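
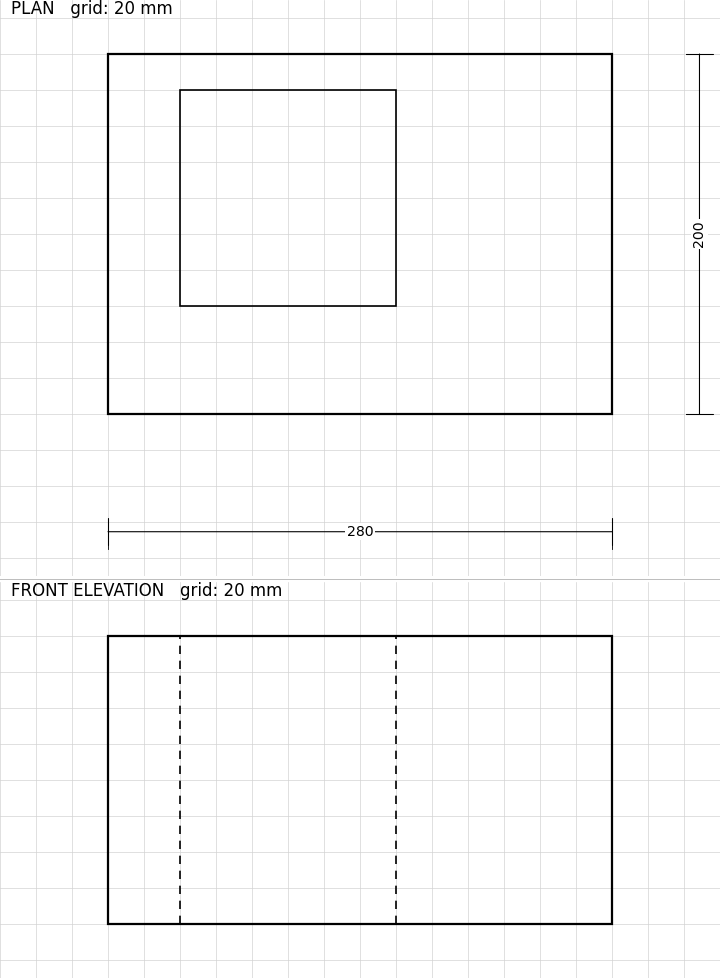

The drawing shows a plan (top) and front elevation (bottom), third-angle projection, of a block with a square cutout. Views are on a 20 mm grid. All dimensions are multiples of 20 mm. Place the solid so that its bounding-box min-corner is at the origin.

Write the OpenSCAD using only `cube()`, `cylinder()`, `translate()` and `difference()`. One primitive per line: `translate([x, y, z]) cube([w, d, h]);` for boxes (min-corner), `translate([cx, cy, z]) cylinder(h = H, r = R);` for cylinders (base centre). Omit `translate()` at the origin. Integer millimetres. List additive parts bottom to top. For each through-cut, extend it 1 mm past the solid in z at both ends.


difference() {
  cube([280, 200, 160]);
  translate([40, 60, -1]) cube([120, 120, 162]);
}


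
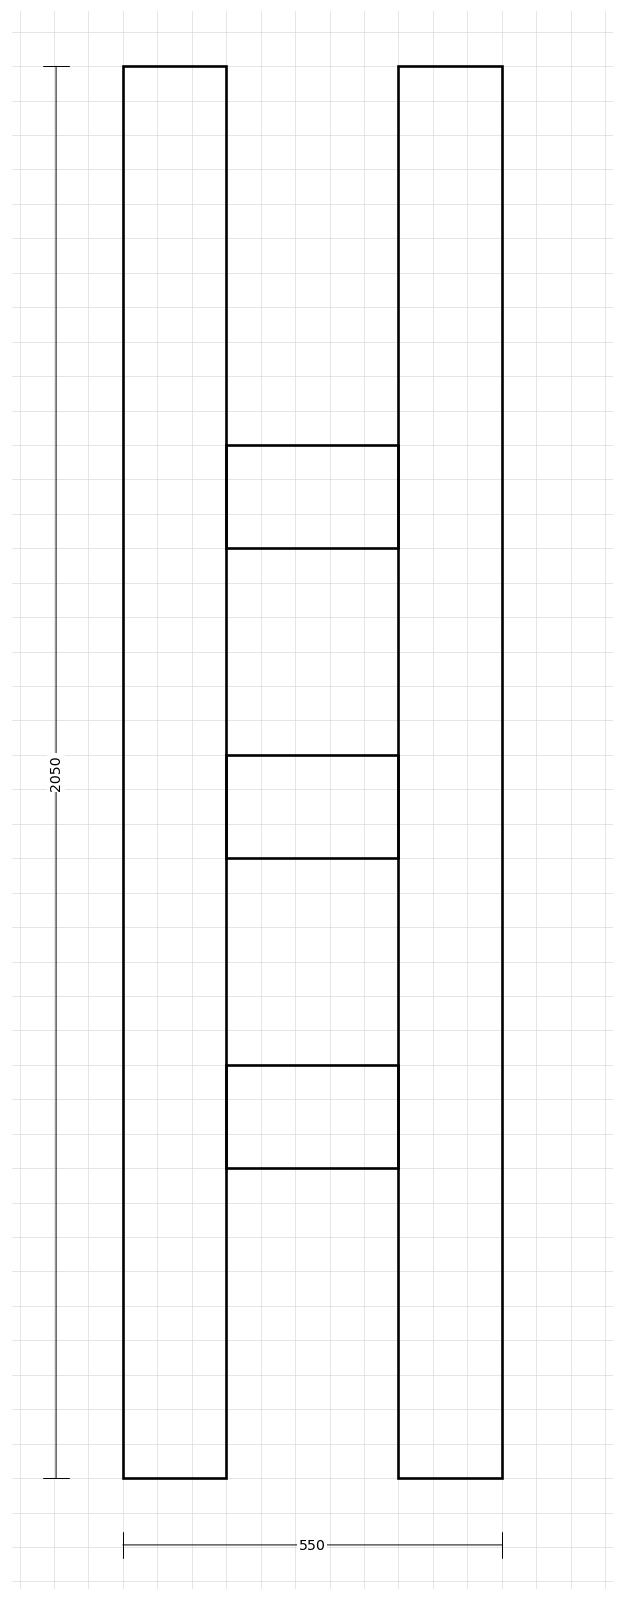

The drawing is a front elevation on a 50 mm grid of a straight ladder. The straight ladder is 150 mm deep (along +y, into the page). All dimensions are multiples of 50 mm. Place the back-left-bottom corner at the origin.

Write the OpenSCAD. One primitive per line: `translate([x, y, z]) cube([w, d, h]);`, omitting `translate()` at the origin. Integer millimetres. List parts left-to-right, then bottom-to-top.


cube([150, 150, 2050]);
translate([150, 0, 450]) cube([250, 150, 150]);
translate([150, 0, 900]) cube([250, 150, 150]);
translate([150, 0, 1350]) cube([250, 150, 150]);
translate([400, 0, 0]) cube([150, 150, 2050]);


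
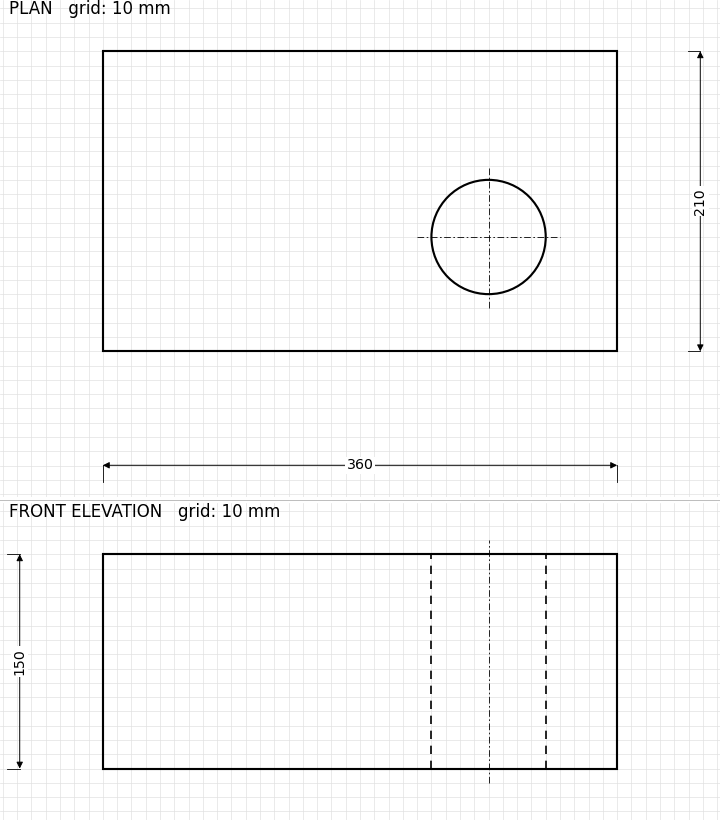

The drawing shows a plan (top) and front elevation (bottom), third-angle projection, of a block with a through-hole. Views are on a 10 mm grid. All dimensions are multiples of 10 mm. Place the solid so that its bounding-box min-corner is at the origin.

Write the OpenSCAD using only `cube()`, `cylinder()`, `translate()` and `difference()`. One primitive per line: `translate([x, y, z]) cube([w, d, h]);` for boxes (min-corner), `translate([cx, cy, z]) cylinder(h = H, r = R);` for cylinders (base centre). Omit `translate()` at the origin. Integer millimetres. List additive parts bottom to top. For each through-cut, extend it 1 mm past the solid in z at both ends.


difference() {
  cube([360, 210, 150]);
  translate([270, 80, -1]) cylinder(h = 152, r = 40);
}


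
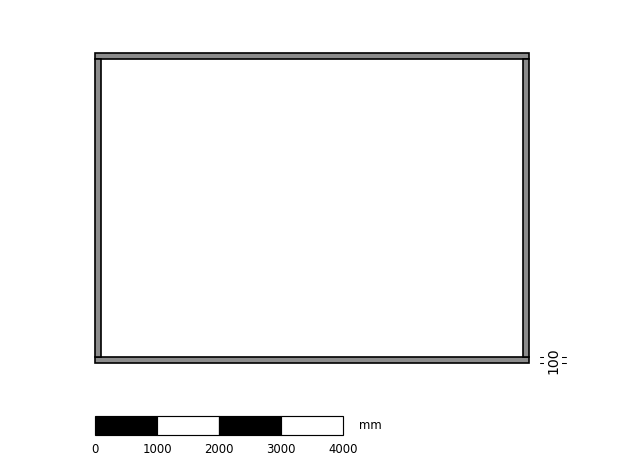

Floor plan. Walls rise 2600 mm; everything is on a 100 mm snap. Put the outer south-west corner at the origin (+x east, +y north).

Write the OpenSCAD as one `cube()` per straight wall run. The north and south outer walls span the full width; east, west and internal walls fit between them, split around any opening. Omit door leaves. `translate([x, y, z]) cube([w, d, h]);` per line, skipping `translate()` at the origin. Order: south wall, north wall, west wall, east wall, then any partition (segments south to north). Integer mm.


cube([7000, 100, 2600]);
translate([0, 4900, 0]) cube([7000, 100, 2600]);
translate([0, 100, 0]) cube([100, 4800, 2600]);
translate([6900, 100, 0]) cube([100, 4800, 2600]);


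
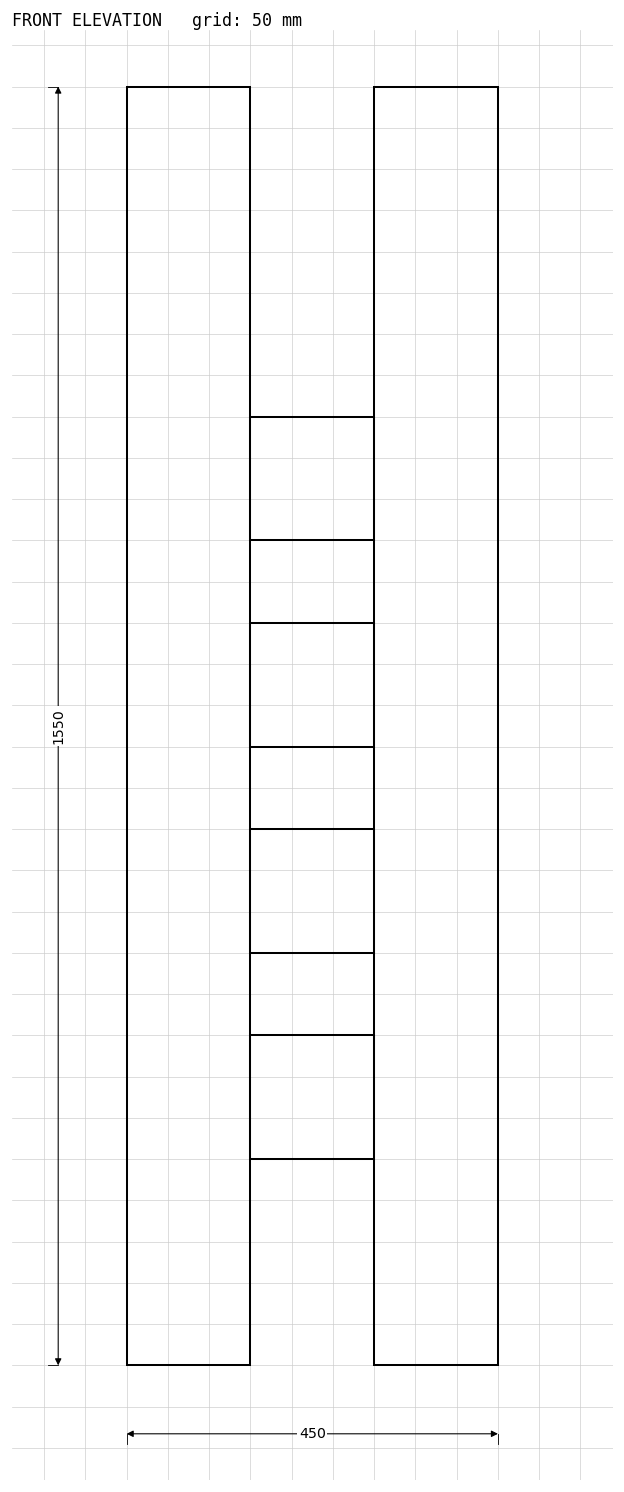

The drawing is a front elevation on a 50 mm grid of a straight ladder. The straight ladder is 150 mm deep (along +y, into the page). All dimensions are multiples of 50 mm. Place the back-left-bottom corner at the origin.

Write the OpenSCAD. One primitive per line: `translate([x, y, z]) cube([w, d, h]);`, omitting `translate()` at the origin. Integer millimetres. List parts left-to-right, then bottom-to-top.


cube([150, 150, 1550]);
translate([150, 0, 250]) cube([150, 150, 150]);
translate([150, 0, 500]) cube([150, 150, 150]);
translate([150, 0, 750]) cube([150, 150, 150]);
translate([150, 0, 1000]) cube([150, 150, 150]);
translate([300, 0, 0]) cube([150, 150, 1550]);


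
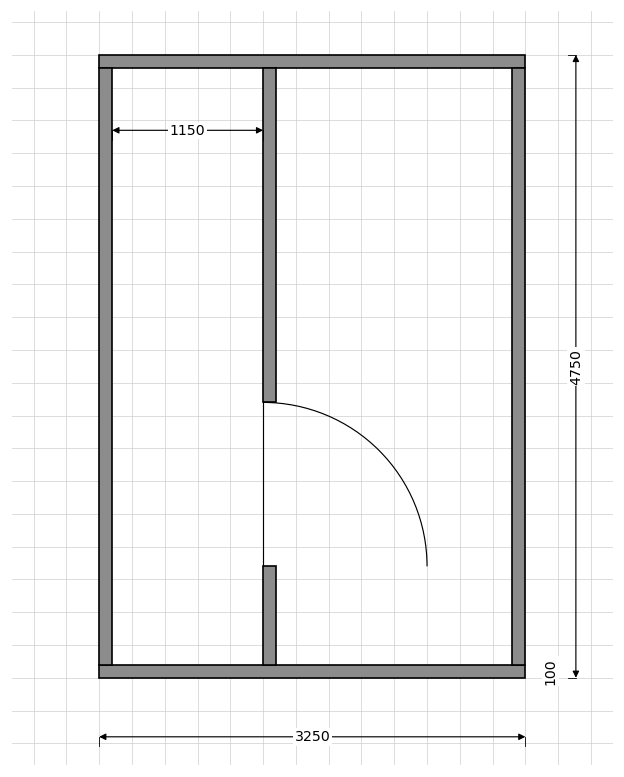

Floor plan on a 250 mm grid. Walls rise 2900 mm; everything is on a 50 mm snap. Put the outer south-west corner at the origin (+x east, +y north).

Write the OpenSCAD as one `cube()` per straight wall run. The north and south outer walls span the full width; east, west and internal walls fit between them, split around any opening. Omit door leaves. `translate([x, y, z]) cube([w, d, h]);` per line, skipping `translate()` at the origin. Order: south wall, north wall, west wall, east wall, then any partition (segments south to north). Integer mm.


cube([3250, 100, 2900]);
translate([0, 4650, 0]) cube([3250, 100, 2900]);
translate([0, 100, 0]) cube([100, 4550, 2900]);
translate([3150, 100, 0]) cube([100, 4550, 2900]);
translate([1250, 100, 0]) cube([100, 750, 2900]);
translate([1250, 2100, 0]) cube([100, 2550, 2900]);


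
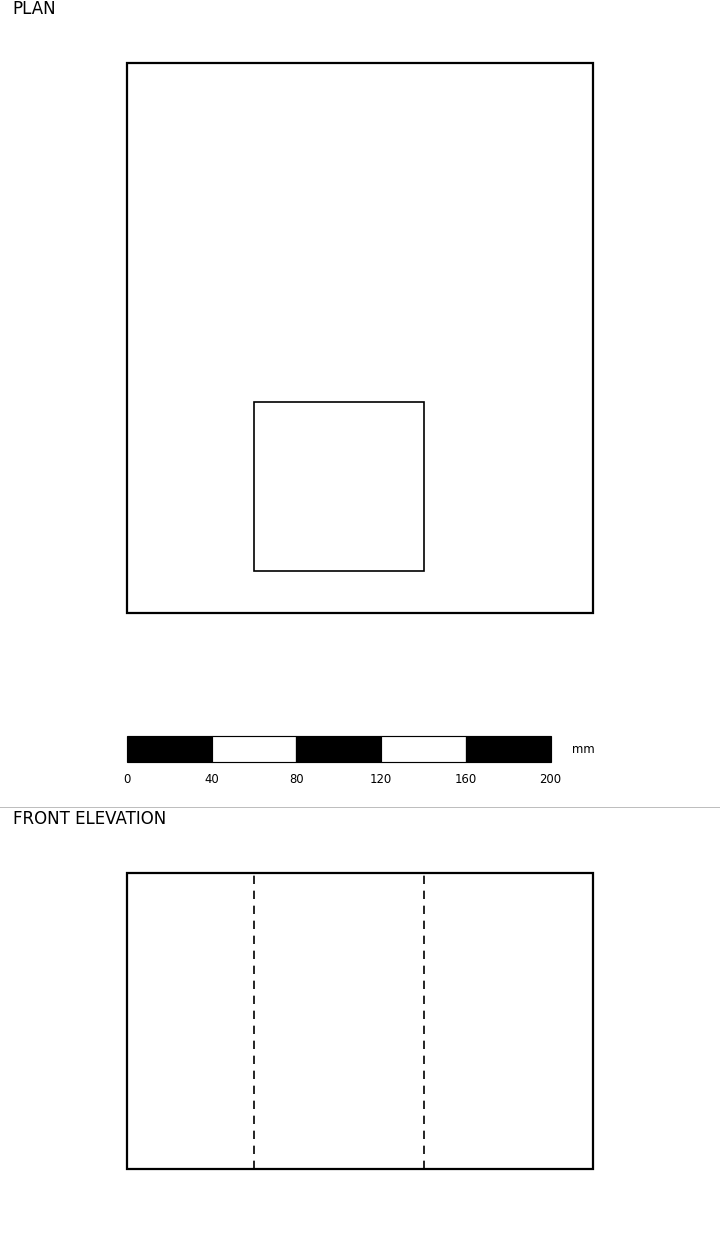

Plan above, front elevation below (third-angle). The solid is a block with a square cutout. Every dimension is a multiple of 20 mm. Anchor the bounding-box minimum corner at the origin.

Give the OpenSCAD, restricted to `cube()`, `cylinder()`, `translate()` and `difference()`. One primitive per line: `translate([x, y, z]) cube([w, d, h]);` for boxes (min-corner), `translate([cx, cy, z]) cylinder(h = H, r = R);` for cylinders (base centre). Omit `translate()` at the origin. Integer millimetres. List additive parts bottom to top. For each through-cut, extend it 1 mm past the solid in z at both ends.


difference() {
  cube([220, 260, 140]);
  translate([60, 20, -1]) cube([80, 80, 142]);
}


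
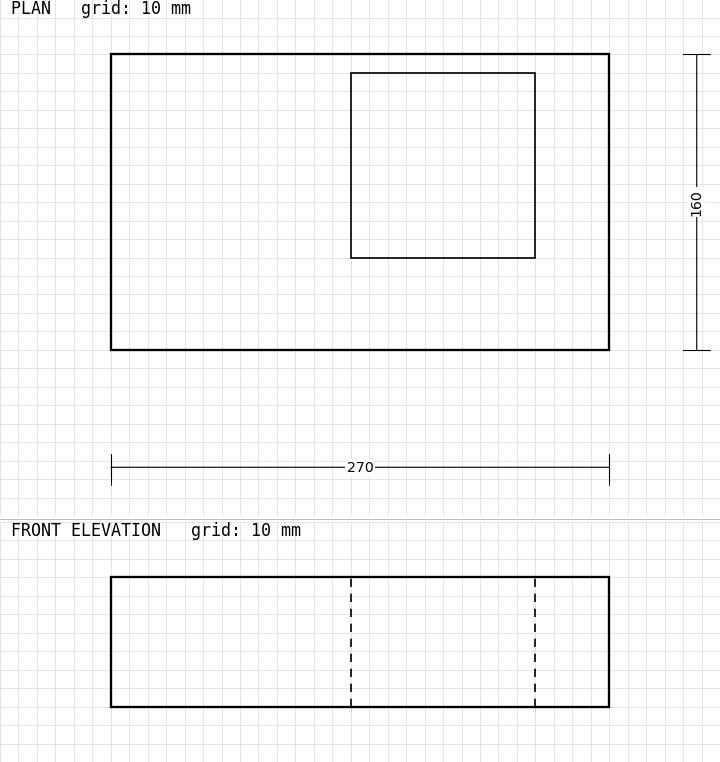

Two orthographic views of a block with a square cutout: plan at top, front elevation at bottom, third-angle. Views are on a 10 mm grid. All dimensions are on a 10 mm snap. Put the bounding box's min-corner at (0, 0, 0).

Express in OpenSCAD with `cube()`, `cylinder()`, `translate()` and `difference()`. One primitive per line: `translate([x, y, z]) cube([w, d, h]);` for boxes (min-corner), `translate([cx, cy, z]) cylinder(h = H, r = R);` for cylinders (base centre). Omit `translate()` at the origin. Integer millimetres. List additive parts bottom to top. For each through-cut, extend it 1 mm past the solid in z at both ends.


difference() {
  cube([270, 160, 70]);
  translate([130, 50, -1]) cube([100, 100, 72]);
}


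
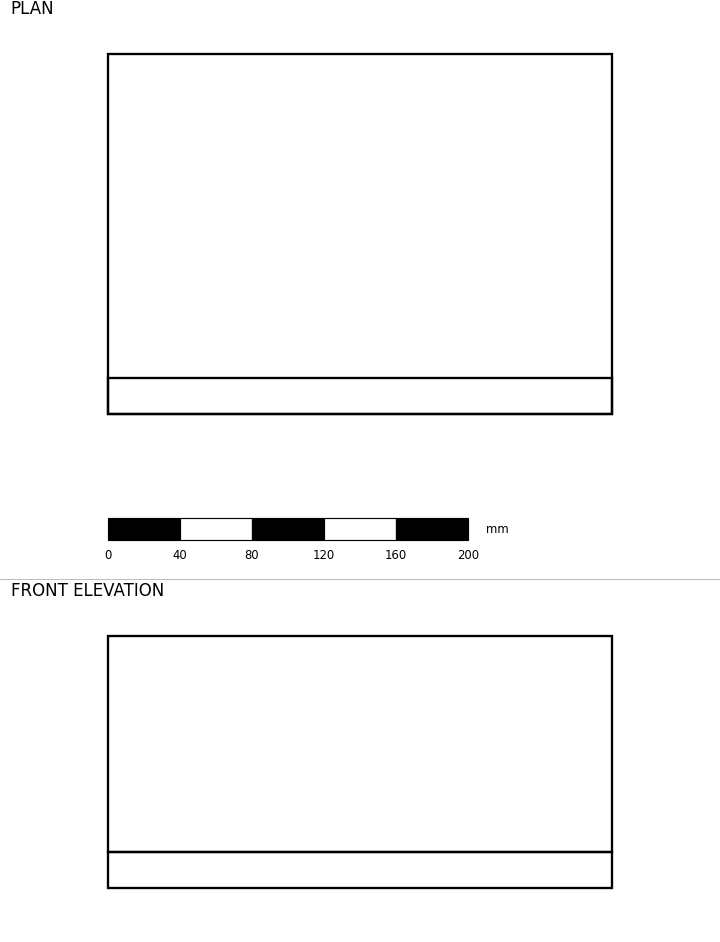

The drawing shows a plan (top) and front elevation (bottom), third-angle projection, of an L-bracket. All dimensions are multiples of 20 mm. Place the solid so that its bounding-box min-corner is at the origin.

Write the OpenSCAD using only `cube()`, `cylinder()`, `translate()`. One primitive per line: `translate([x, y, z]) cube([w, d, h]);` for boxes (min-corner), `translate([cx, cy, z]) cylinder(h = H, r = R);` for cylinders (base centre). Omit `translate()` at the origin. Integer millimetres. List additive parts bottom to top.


cube([280, 200, 20]);
translate([0, 0, 20]) cube([280, 20, 120]);


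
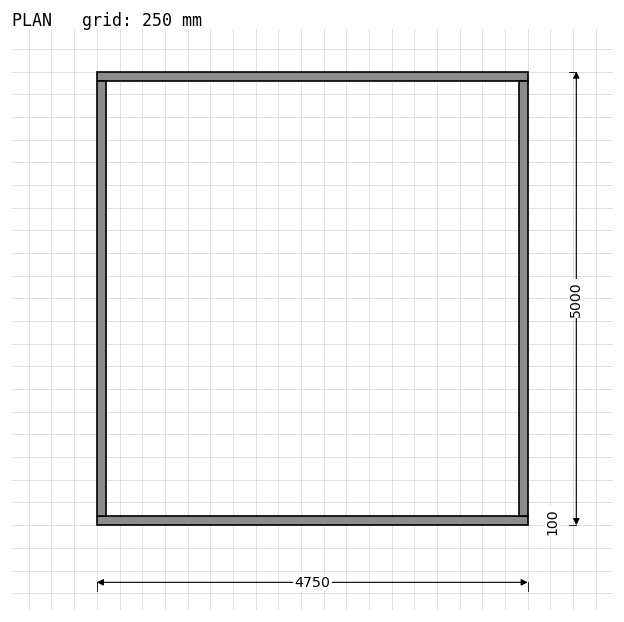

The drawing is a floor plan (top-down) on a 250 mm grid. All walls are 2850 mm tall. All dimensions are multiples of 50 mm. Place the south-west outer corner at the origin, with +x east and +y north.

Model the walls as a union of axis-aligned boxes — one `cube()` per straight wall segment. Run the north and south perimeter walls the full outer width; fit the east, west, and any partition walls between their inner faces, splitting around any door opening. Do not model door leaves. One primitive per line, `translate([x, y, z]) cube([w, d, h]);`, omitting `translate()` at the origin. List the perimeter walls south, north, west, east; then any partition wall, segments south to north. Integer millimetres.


cube([4750, 100, 2850]);
translate([0, 4900, 0]) cube([4750, 100, 2850]);
translate([0, 100, 0]) cube([100, 4800, 2850]);
translate([4650, 100, 0]) cube([100, 4800, 2850]);


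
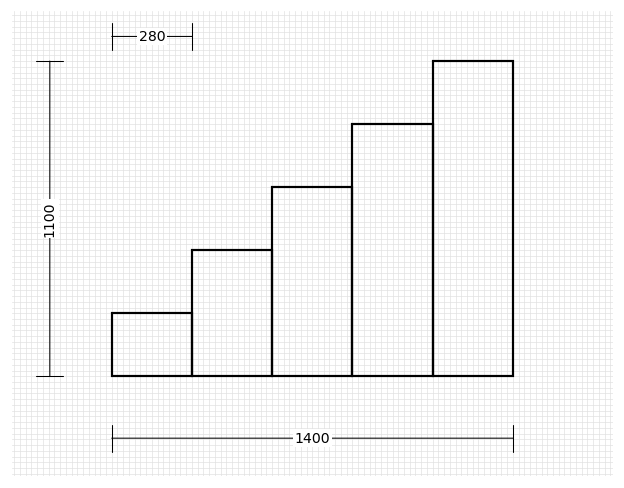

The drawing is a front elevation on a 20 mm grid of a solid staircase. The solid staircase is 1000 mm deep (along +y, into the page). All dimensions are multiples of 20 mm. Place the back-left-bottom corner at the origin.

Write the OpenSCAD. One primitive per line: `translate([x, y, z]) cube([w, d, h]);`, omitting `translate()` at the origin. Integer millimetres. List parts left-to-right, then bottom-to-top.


cube([280, 1000, 220]);
translate([280, 0, 0]) cube([280, 1000, 440]);
translate([560, 0, 0]) cube([280, 1000, 660]);
translate([840, 0, 0]) cube([280, 1000, 880]);
translate([1120, 0, 0]) cube([280, 1000, 1100]);


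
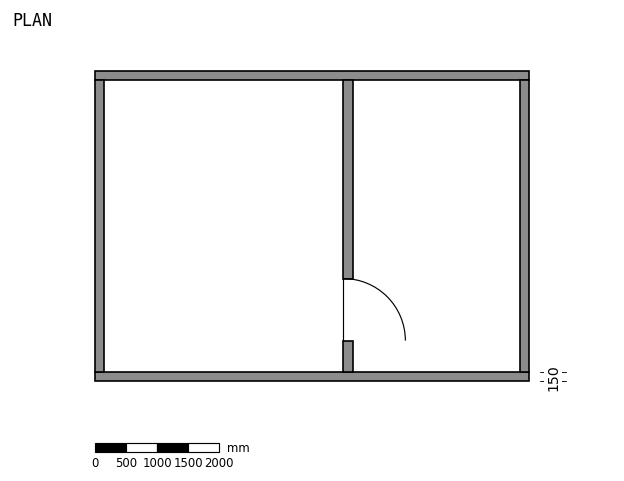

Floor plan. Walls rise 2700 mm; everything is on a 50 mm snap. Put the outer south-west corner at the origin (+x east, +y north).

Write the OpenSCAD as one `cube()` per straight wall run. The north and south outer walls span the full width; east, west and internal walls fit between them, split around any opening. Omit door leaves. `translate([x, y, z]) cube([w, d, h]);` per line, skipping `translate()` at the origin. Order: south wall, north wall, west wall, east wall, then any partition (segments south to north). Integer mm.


cube([7000, 150, 2700]);
translate([0, 4850, 0]) cube([7000, 150, 2700]);
translate([0, 150, 0]) cube([150, 4700, 2700]);
translate([6850, 150, 0]) cube([150, 4700, 2700]);
translate([4000, 150, 0]) cube([150, 500, 2700]);
translate([4000, 1650, 0]) cube([150, 3200, 2700]);


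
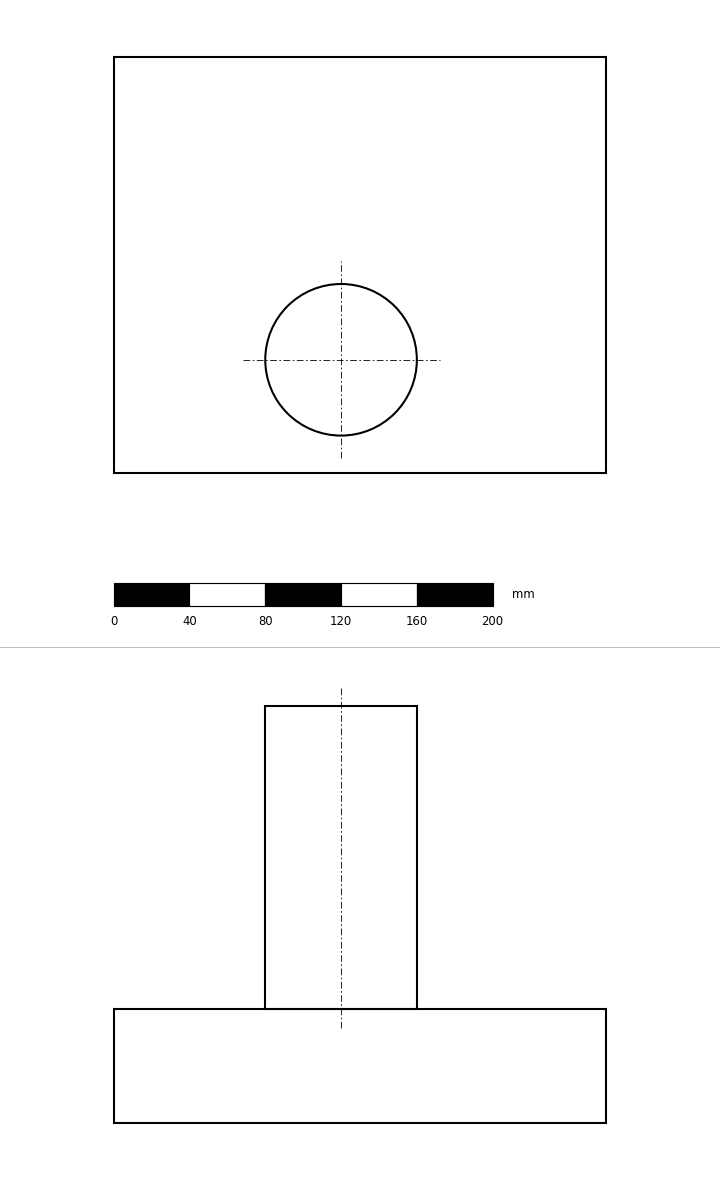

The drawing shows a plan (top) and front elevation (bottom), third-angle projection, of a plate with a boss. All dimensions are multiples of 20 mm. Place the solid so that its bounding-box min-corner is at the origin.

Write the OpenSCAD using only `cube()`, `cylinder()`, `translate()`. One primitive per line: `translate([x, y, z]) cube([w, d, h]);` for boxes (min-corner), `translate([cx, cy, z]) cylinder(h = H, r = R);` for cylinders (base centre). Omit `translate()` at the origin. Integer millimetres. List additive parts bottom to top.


cube([260, 220, 60]);
translate([120, 60, 60]) cylinder(h = 160, r = 40);


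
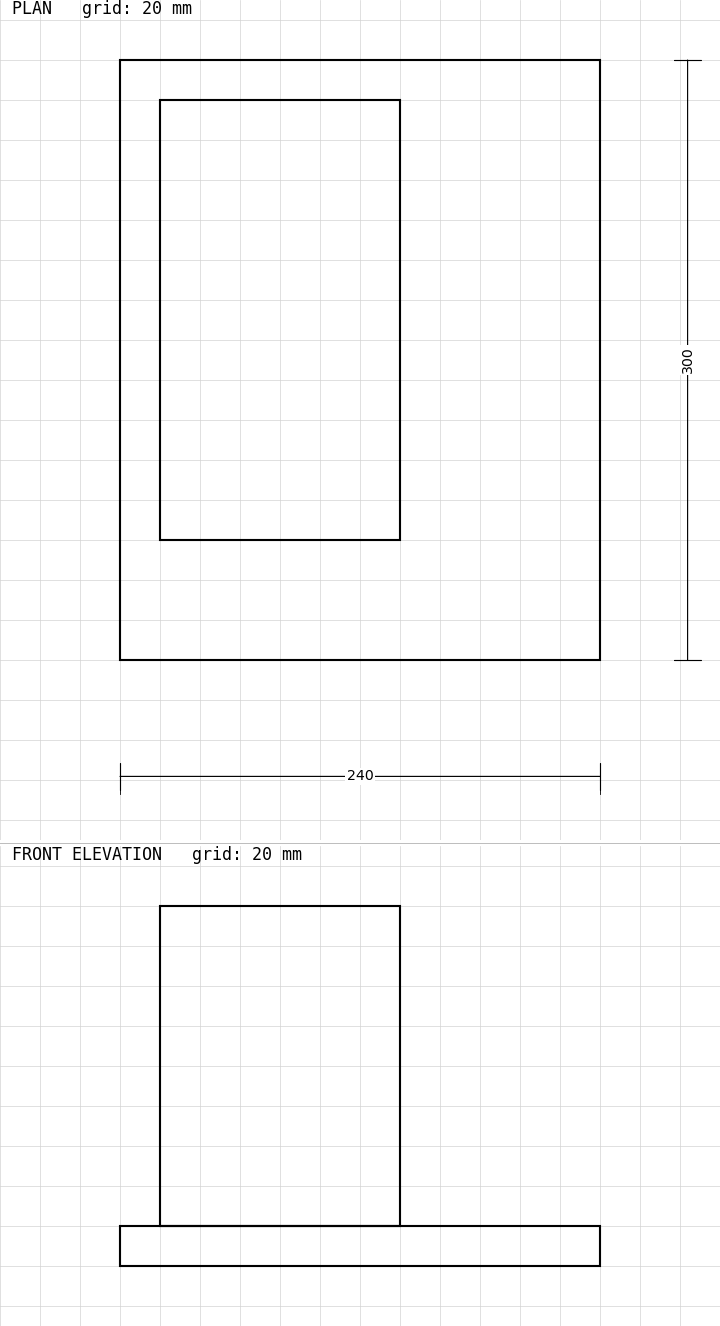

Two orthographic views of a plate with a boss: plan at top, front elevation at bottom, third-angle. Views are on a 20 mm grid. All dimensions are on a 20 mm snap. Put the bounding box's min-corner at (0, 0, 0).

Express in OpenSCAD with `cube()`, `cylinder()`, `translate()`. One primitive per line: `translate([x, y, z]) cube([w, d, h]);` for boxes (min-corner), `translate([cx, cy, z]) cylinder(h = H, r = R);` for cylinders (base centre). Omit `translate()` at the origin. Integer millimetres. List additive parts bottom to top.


cube([240, 300, 20]);
translate([20, 60, 20]) cube([120, 220, 160]);


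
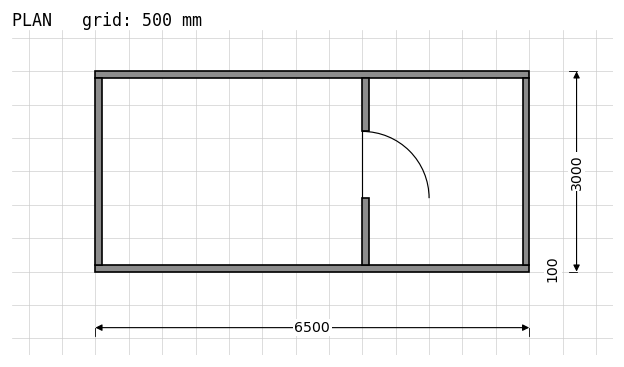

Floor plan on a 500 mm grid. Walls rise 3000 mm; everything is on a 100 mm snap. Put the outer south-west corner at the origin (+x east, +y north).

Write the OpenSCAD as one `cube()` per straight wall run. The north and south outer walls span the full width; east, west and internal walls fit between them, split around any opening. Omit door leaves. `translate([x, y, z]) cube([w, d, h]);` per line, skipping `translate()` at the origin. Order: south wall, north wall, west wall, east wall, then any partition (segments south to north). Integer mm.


cube([6500, 100, 3000]);
translate([0, 2900, 0]) cube([6500, 100, 3000]);
translate([0, 100, 0]) cube([100, 2800, 3000]);
translate([6400, 100, 0]) cube([100, 2800, 3000]);
translate([4000, 100, 0]) cube([100, 1000, 3000]);
translate([4000, 2100, 0]) cube([100, 800, 3000]);


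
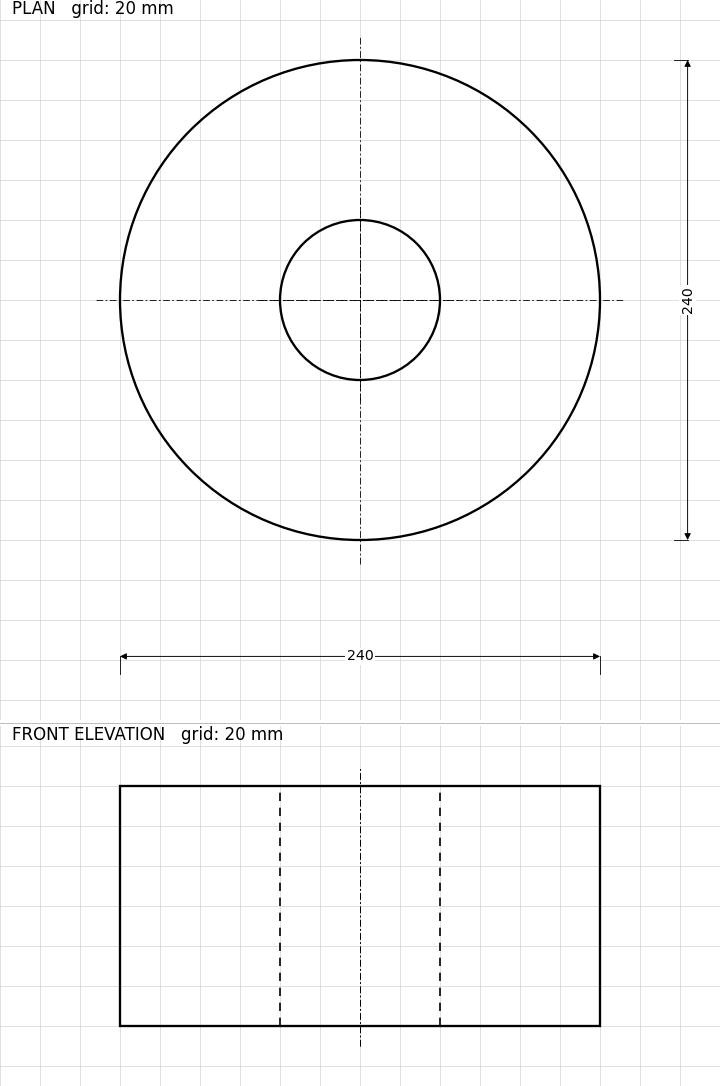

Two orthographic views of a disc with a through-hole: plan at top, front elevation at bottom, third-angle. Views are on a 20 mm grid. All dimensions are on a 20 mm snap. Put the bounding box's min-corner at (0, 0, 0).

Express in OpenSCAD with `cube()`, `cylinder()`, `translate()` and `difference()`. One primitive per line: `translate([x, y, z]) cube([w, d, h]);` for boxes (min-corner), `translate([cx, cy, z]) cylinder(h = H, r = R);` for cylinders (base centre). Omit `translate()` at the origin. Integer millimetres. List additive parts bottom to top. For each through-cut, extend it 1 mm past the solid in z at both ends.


difference() {
  translate([120, 120, 0]) cylinder(h = 120, r = 120);
  translate([120, 120, -1]) cylinder(h = 122, r = 40);
}


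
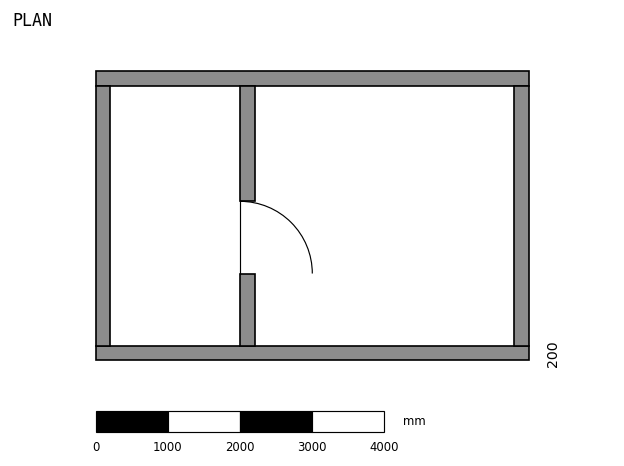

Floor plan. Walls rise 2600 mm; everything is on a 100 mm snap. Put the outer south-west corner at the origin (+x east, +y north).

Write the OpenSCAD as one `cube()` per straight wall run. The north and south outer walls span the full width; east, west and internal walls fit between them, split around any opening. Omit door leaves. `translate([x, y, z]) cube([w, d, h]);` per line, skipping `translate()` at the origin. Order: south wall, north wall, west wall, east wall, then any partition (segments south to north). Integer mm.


cube([6000, 200, 2600]);
translate([0, 3800, 0]) cube([6000, 200, 2600]);
translate([0, 200, 0]) cube([200, 3600, 2600]);
translate([5800, 200, 0]) cube([200, 3600, 2600]);
translate([2000, 200, 0]) cube([200, 1000, 2600]);
translate([2000, 2200, 0]) cube([200, 1600, 2600]);


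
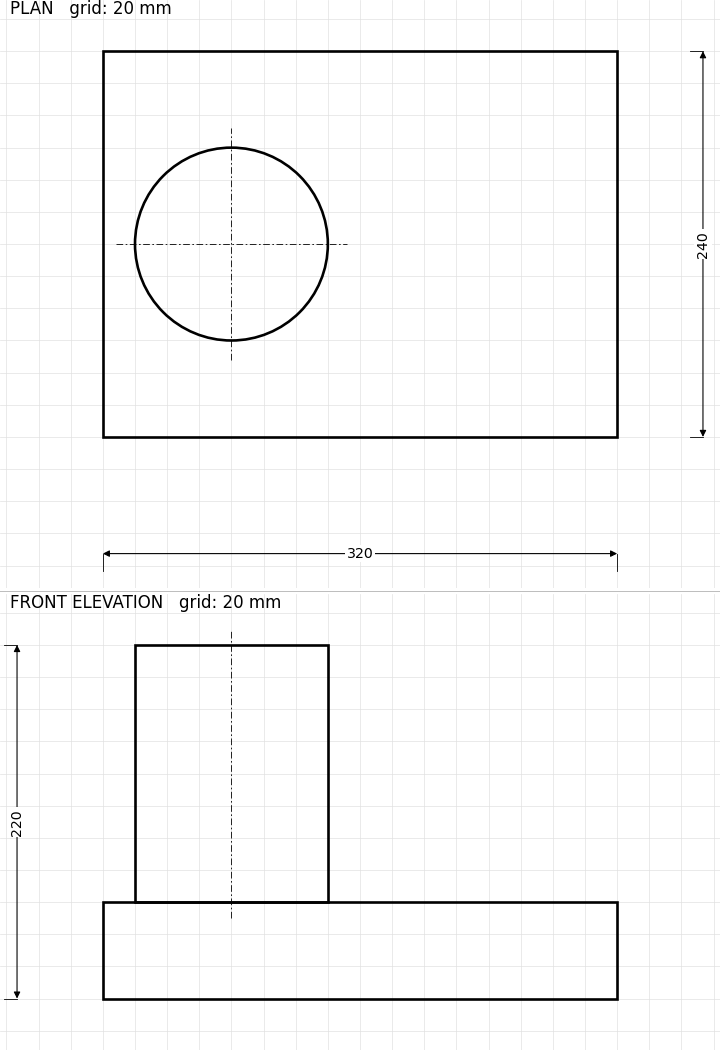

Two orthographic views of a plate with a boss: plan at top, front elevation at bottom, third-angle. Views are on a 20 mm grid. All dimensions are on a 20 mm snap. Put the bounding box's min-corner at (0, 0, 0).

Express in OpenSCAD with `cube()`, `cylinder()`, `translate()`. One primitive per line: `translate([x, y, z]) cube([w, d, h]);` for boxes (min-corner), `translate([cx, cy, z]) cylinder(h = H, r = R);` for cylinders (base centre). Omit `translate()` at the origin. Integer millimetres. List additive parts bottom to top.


cube([320, 240, 60]);
translate([80, 120, 60]) cylinder(h = 160, r = 60);


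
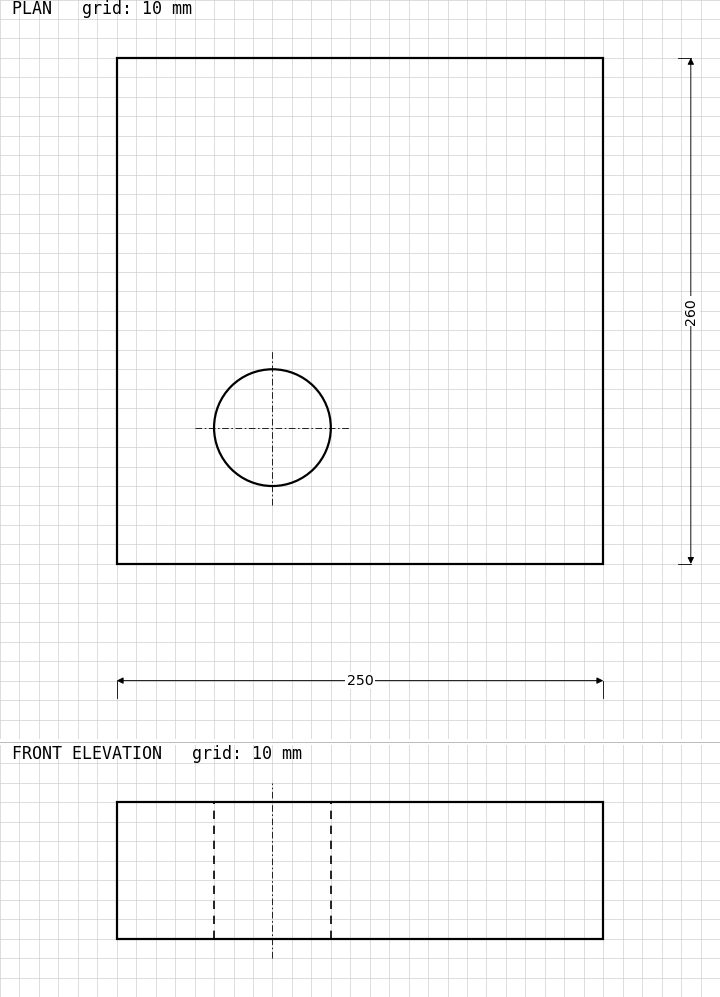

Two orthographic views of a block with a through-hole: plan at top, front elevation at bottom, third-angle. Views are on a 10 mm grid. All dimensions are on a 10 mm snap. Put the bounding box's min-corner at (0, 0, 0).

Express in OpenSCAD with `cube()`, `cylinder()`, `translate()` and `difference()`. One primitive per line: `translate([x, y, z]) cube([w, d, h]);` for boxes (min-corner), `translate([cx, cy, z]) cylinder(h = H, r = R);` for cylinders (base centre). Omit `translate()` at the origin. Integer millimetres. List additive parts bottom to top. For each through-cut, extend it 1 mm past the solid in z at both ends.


difference() {
  cube([250, 260, 70]);
  translate([80, 70, -1]) cylinder(h = 72, r = 30);
}


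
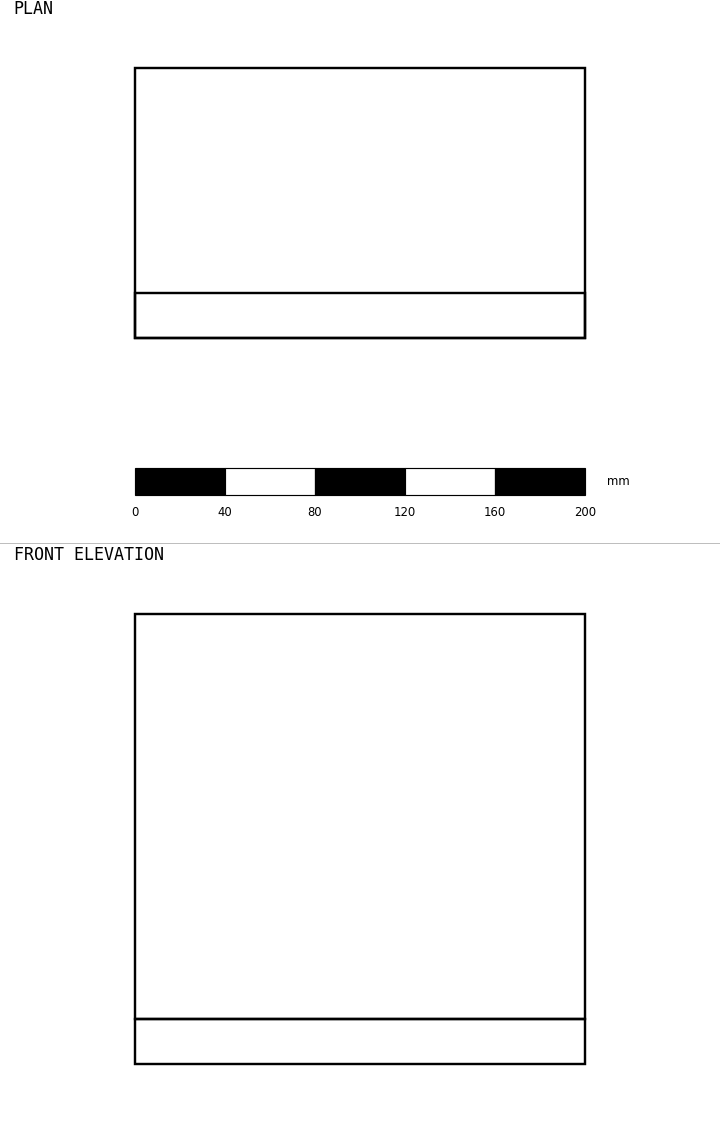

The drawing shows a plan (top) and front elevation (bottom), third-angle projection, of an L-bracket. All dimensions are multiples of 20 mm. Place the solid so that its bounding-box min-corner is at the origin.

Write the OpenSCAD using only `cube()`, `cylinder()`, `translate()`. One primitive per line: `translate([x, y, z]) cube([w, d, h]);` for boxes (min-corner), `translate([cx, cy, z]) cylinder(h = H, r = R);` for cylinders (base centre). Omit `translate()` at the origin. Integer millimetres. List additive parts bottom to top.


cube([200, 120, 20]);
translate([0, 0, 20]) cube([200, 20, 180]);


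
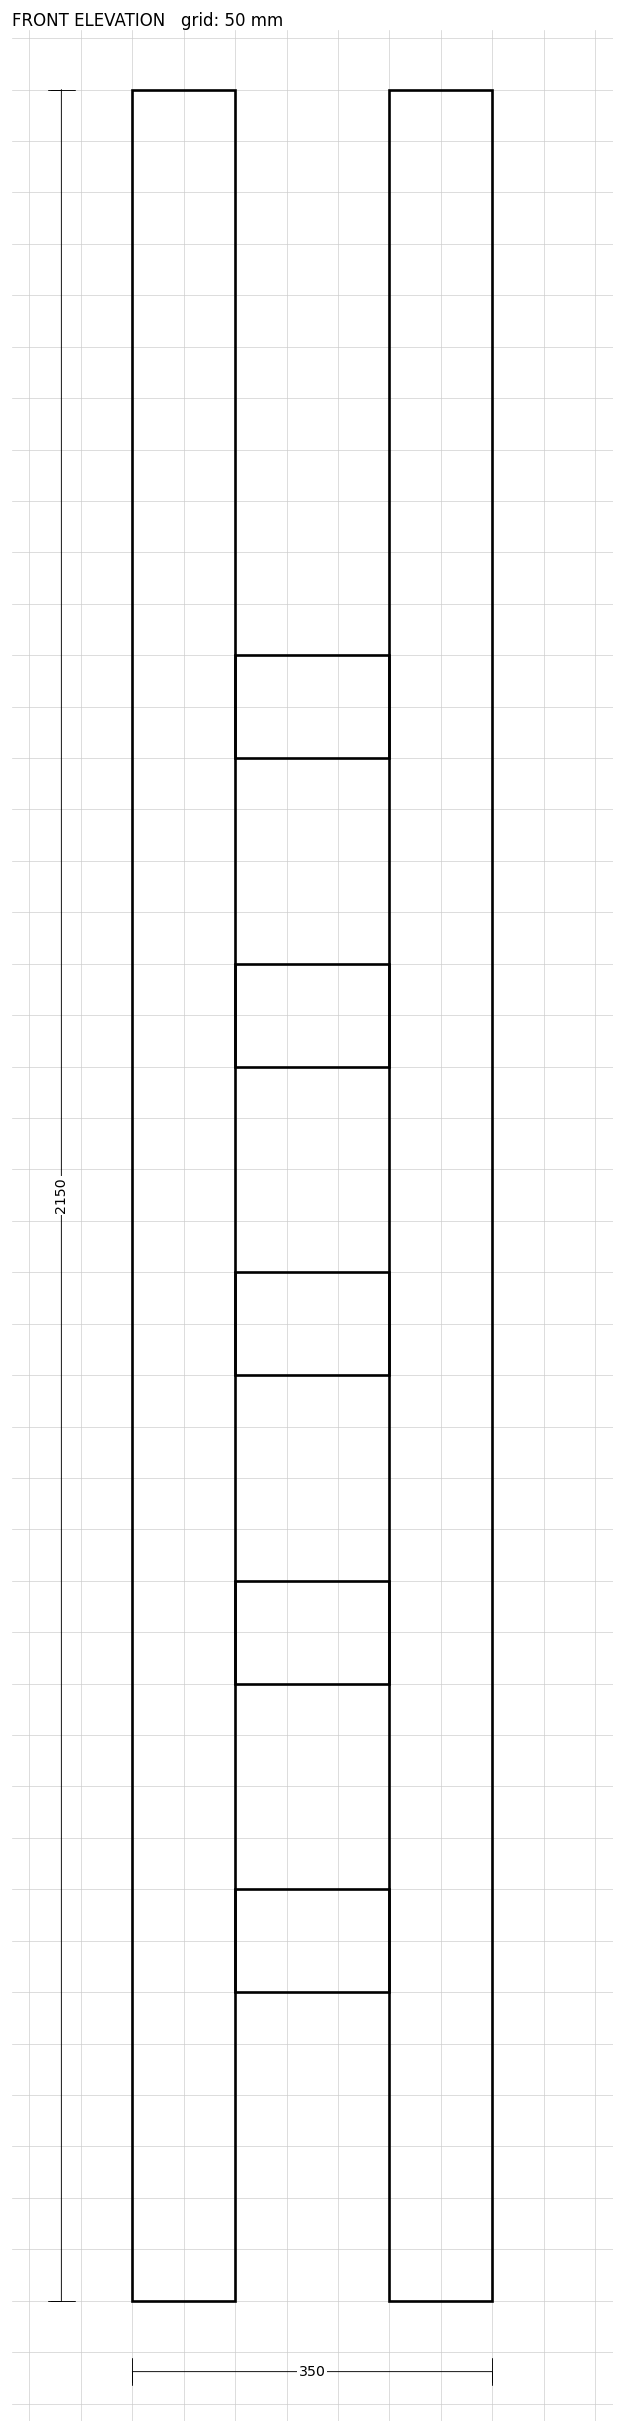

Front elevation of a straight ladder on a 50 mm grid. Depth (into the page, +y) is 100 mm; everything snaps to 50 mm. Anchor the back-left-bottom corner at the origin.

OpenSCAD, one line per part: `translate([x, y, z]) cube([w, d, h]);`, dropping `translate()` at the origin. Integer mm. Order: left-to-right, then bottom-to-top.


cube([100, 100, 2150]);
translate([100, 0, 300]) cube([150, 100, 100]);
translate([100, 0, 600]) cube([150, 100, 100]);
translate([100, 0, 900]) cube([150, 100, 100]);
translate([100, 0, 1200]) cube([150, 100, 100]);
translate([100, 0, 1500]) cube([150, 100, 100]);
translate([250, 0, 0]) cube([100, 100, 2150]);


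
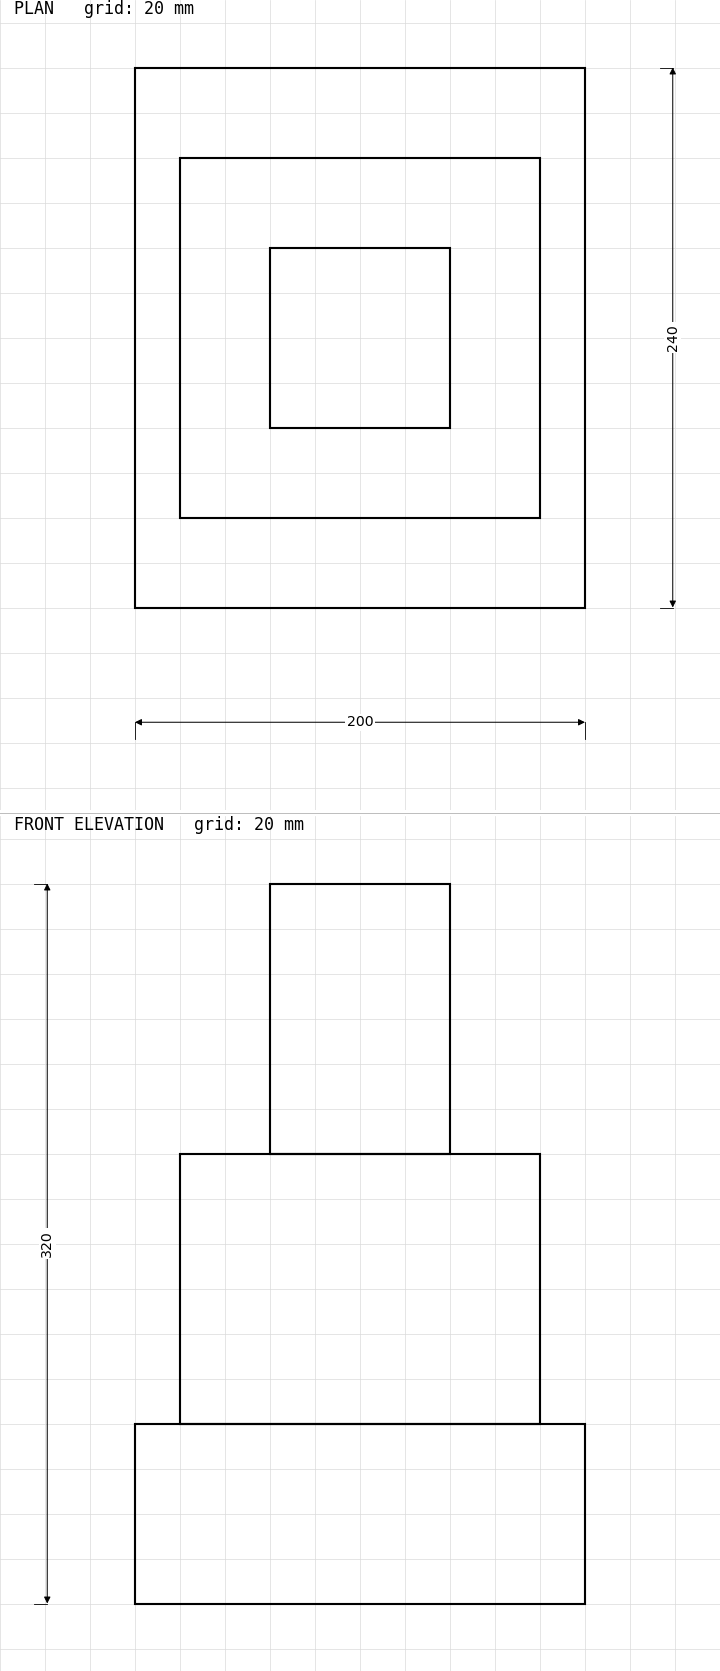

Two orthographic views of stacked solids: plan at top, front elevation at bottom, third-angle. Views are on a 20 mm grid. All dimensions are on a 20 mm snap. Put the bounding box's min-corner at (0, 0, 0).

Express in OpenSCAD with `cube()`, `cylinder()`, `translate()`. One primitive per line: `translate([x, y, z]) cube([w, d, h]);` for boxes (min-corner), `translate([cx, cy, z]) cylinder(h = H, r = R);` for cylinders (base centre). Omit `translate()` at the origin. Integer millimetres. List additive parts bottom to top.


cube([200, 240, 80]);
translate([20, 40, 80]) cube([160, 160, 120]);
translate([60, 80, 200]) cube([80, 80, 120]);


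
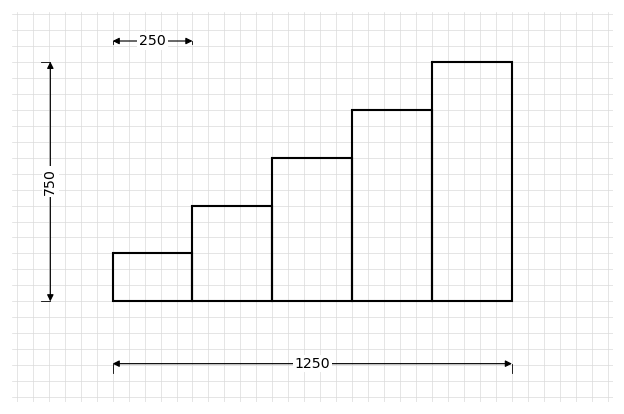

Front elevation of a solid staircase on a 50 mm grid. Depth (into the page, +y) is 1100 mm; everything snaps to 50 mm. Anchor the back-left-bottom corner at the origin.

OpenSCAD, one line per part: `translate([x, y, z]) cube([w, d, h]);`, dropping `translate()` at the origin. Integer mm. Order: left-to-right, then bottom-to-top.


cube([250, 1100, 150]);
translate([250, 0, 0]) cube([250, 1100, 300]);
translate([500, 0, 0]) cube([250, 1100, 450]);
translate([750, 0, 0]) cube([250, 1100, 600]);
translate([1000, 0, 0]) cube([250, 1100, 750]);


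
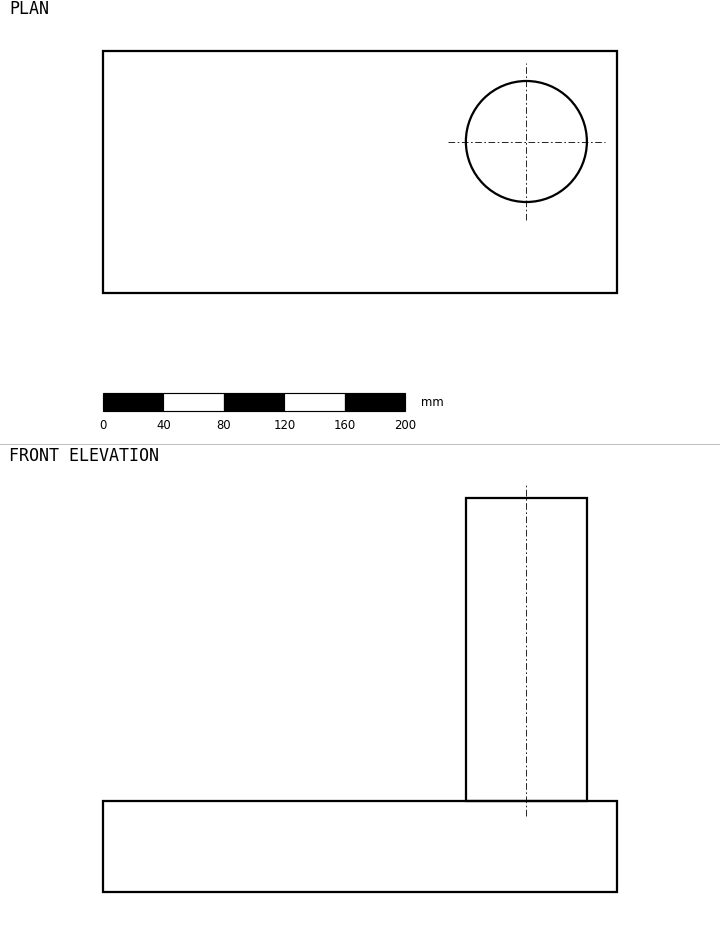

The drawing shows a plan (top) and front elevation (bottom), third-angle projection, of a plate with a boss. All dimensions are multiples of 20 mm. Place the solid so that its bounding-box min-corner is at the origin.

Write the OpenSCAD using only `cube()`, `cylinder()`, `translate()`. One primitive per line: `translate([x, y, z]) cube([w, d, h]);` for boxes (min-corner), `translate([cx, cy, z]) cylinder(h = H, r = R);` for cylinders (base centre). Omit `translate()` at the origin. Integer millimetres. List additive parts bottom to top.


cube([340, 160, 60]);
translate([280, 100, 60]) cylinder(h = 200, r = 40);


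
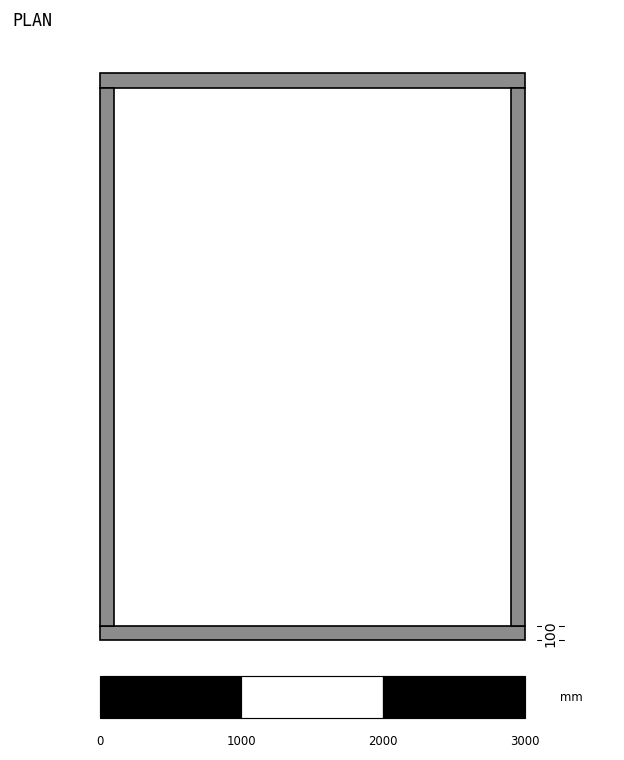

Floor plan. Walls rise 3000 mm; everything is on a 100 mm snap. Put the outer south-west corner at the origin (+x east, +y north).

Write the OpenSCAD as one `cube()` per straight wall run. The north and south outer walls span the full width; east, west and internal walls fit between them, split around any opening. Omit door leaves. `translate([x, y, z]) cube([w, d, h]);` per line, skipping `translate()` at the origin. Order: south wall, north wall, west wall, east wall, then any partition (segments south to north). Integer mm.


cube([3000, 100, 3000]);
translate([0, 3900, 0]) cube([3000, 100, 3000]);
translate([0, 100, 0]) cube([100, 3800, 3000]);
translate([2900, 100, 0]) cube([100, 3800, 3000]);


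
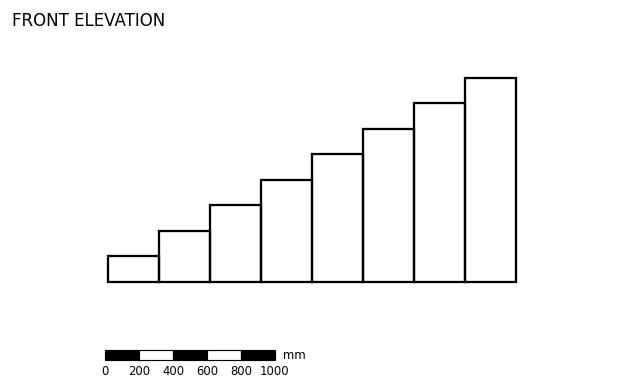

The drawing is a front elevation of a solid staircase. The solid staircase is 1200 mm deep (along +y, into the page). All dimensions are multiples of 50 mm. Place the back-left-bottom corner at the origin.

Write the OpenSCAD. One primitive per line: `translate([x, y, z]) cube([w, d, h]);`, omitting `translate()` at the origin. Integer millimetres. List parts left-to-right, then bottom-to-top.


cube([300, 1200, 150]);
translate([300, 0, 0]) cube([300, 1200, 300]);
translate([600, 0, 0]) cube([300, 1200, 450]);
translate([900, 0, 0]) cube([300, 1200, 600]);
translate([1200, 0, 0]) cube([300, 1200, 750]);
translate([1500, 0, 0]) cube([300, 1200, 900]);
translate([1800, 0, 0]) cube([300, 1200, 1050]);
translate([2100, 0, 0]) cube([300, 1200, 1200]);


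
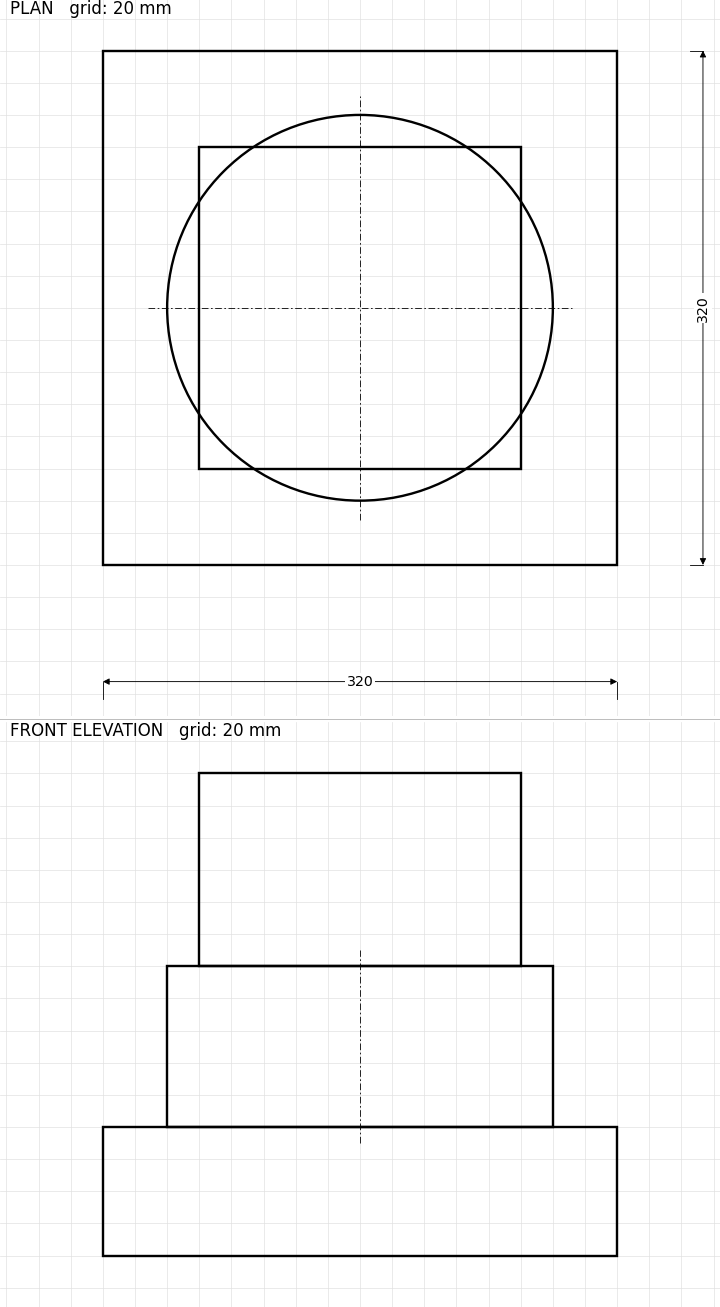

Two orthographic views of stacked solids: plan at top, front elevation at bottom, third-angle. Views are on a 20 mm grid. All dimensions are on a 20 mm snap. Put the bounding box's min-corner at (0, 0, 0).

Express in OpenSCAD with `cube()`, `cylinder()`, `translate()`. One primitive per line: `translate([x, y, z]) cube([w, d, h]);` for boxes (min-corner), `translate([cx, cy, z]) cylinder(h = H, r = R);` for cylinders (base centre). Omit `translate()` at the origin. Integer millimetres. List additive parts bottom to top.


cube([320, 320, 80]);
translate([160, 160, 80]) cylinder(h = 100, r = 120);
translate([60, 60, 180]) cube([200, 200, 120]);


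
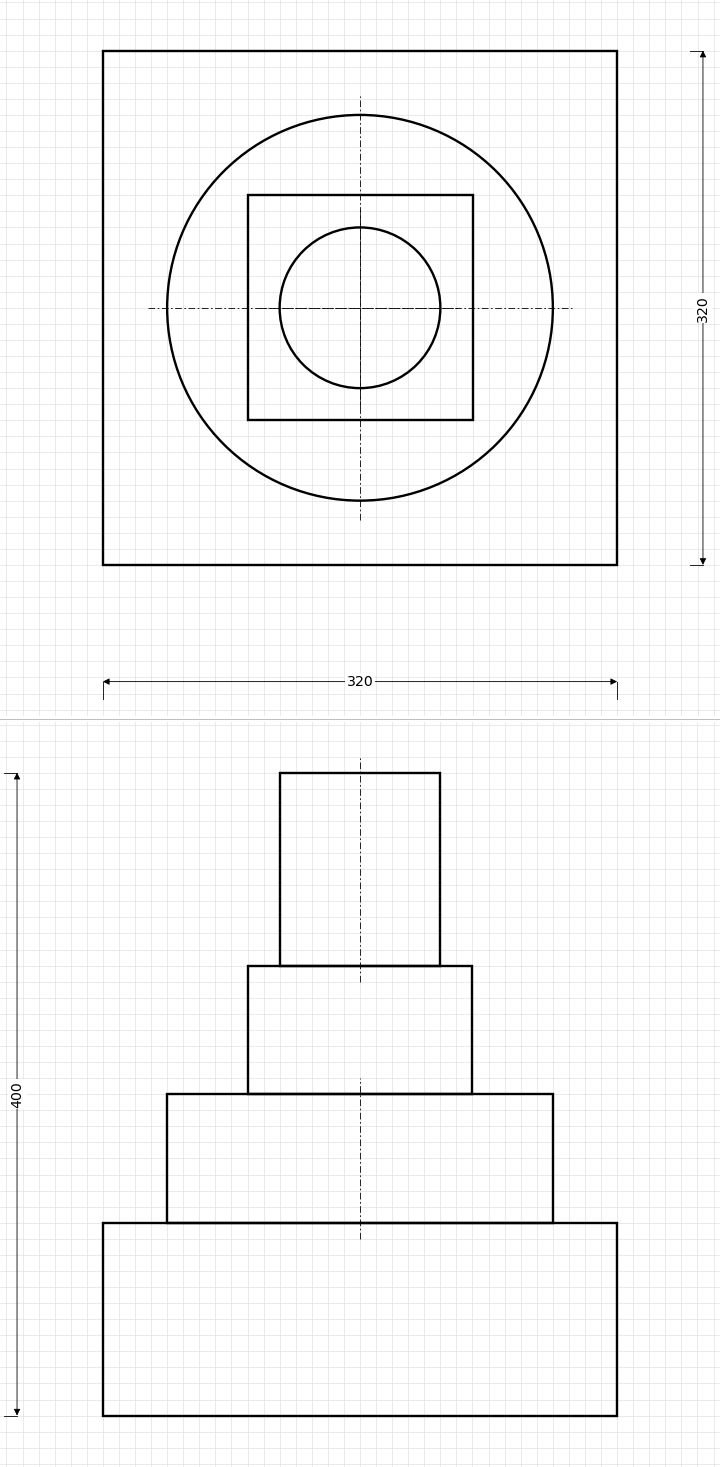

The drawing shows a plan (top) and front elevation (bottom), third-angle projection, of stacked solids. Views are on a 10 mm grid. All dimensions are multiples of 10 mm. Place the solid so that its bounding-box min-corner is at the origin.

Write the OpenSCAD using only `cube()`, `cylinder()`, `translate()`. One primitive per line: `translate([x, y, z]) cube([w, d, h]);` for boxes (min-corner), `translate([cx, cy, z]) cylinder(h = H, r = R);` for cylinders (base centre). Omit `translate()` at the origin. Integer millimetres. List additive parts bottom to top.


cube([320, 320, 120]);
translate([160, 160, 120]) cylinder(h = 80, r = 120);
translate([90, 90, 200]) cube([140, 140, 80]);
translate([160, 160, 280]) cylinder(h = 120, r = 50);


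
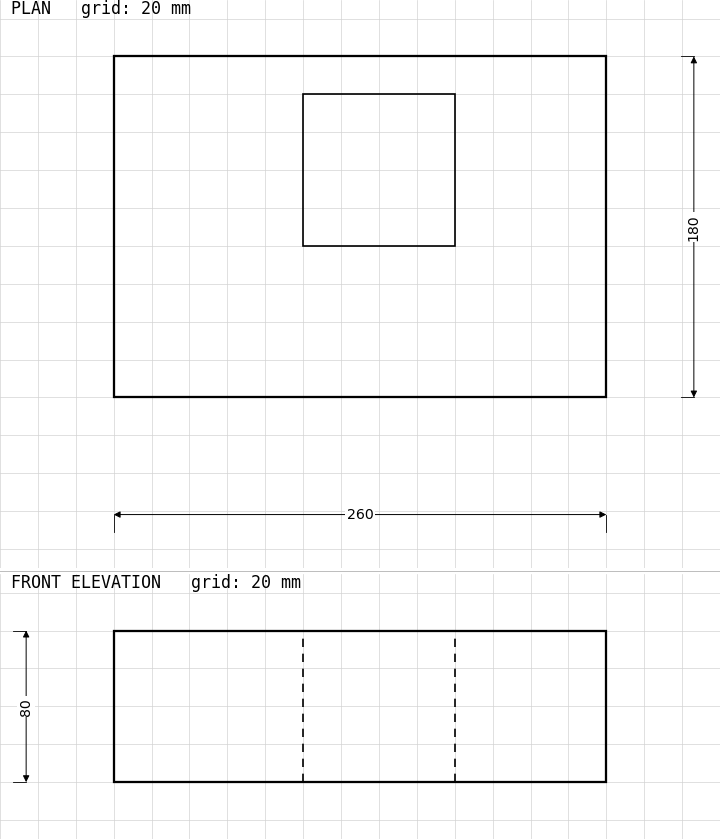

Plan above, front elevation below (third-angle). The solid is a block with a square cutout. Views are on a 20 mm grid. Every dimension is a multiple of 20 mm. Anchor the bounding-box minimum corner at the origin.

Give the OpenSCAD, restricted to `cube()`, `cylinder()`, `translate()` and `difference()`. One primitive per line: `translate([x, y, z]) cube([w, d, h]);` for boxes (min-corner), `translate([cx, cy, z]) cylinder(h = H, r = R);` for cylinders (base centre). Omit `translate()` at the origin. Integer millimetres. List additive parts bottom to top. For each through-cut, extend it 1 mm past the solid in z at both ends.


difference() {
  cube([260, 180, 80]);
  translate([100, 80, -1]) cube([80, 80, 82]);
}


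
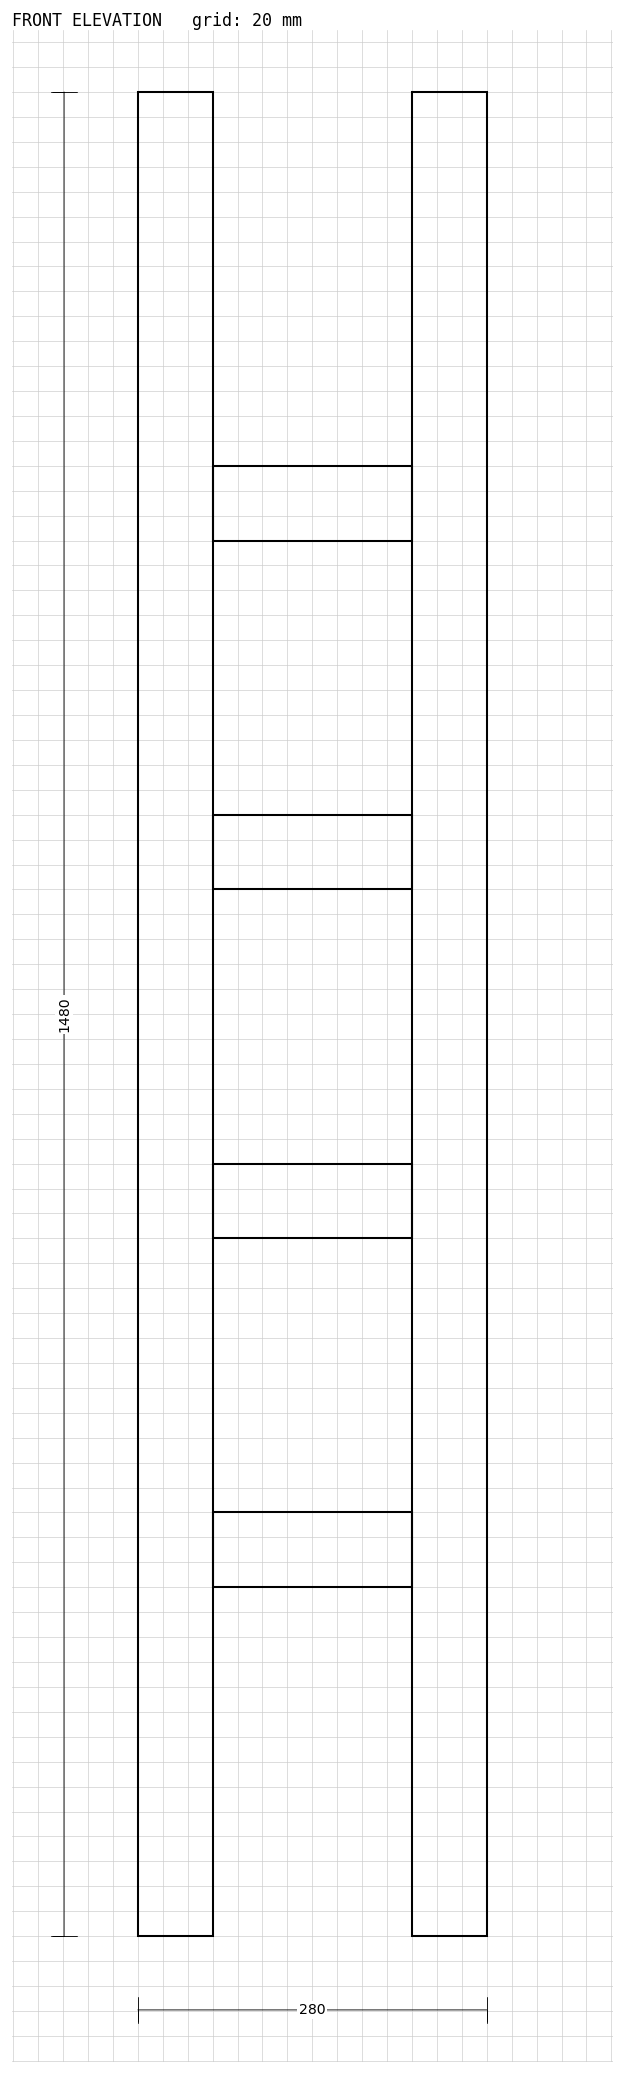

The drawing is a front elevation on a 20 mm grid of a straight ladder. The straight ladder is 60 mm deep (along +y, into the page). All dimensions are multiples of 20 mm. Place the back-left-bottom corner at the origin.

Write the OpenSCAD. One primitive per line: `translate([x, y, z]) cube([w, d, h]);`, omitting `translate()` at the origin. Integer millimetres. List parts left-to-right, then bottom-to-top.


cube([60, 60, 1480]);
translate([60, 0, 280]) cube([160, 60, 60]);
translate([60, 0, 560]) cube([160, 60, 60]);
translate([60, 0, 840]) cube([160, 60, 60]);
translate([60, 0, 1120]) cube([160, 60, 60]);
translate([220, 0, 0]) cube([60, 60, 1480]);


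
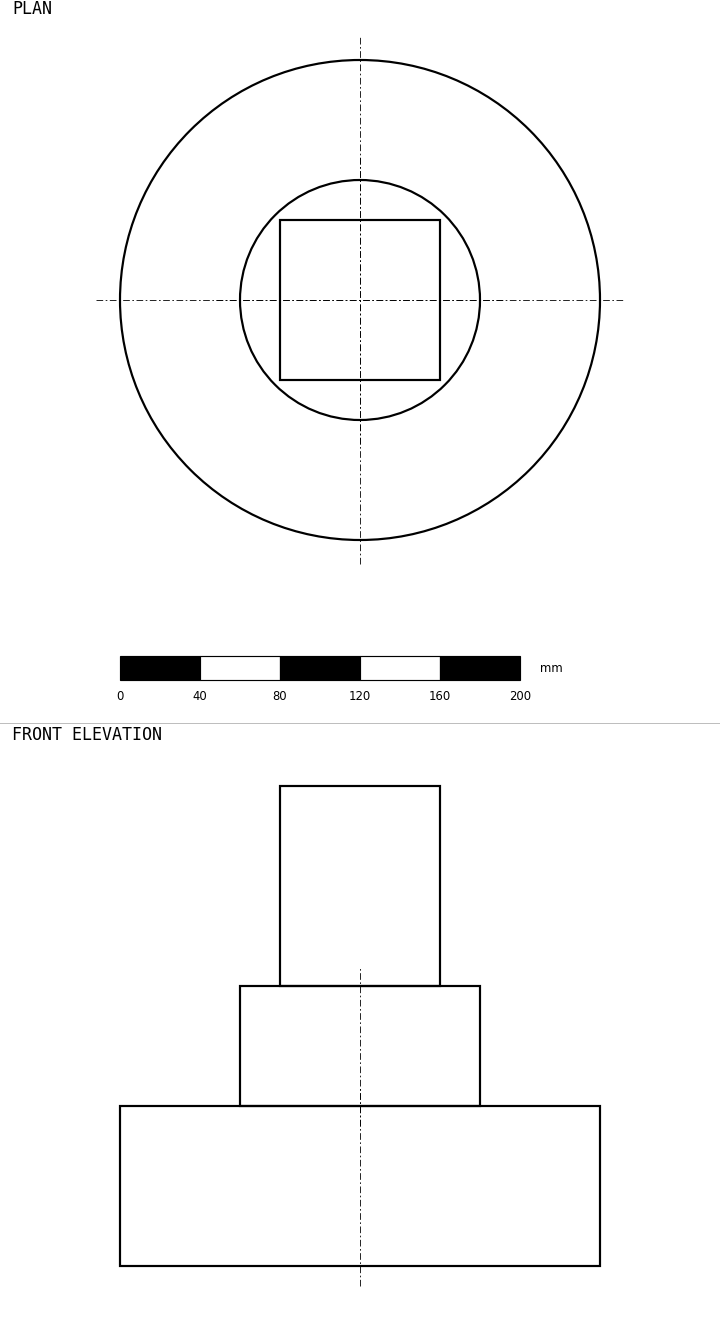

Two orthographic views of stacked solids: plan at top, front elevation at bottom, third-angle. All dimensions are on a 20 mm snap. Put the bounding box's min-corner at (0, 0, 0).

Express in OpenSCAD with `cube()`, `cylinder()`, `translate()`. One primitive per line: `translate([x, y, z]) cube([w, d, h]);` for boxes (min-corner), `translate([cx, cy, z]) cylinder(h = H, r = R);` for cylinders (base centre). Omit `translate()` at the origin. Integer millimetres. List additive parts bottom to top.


translate([120, 120, 0]) cylinder(h = 80, r = 120);
translate([120, 120, 80]) cylinder(h = 60, r = 60);
translate([80, 80, 140]) cube([80, 80, 100]);


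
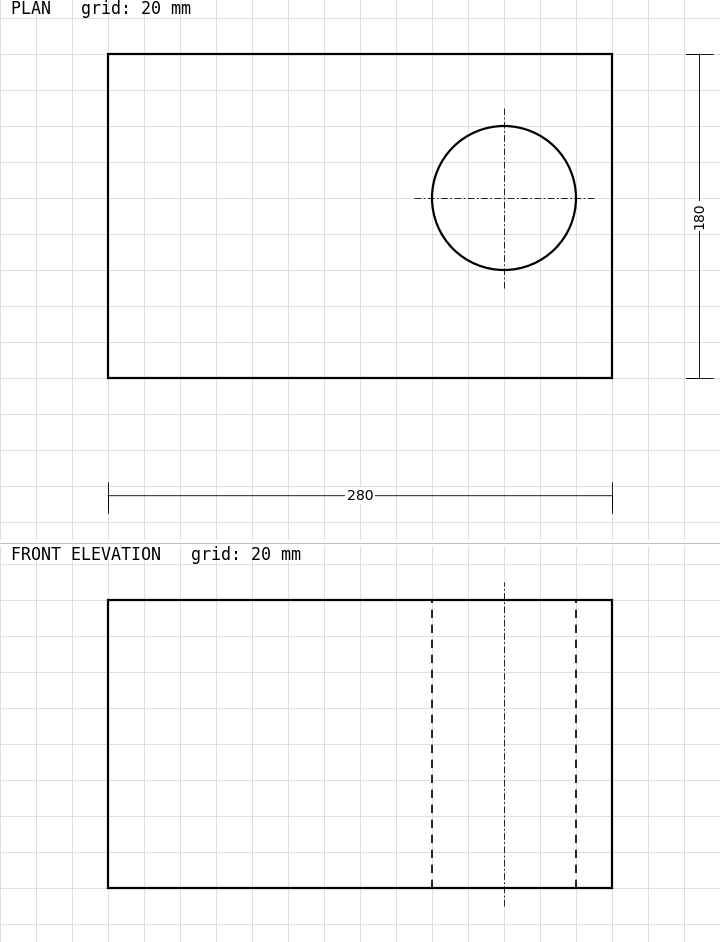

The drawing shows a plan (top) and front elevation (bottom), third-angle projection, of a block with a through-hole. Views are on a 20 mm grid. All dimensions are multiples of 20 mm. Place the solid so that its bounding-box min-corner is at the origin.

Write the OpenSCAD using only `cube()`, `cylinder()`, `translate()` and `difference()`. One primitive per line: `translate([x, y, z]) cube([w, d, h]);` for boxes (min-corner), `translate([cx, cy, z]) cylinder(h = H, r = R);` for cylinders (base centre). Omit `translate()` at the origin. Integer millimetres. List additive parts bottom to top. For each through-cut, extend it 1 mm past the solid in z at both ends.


difference() {
  cube([280, 180, 160]);
  translate([220, 100, -1]) cylinder(h = 162, r = 40);
}


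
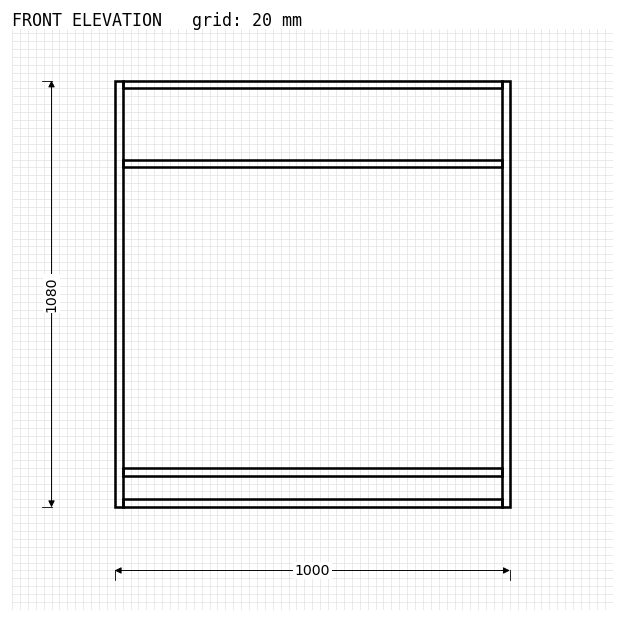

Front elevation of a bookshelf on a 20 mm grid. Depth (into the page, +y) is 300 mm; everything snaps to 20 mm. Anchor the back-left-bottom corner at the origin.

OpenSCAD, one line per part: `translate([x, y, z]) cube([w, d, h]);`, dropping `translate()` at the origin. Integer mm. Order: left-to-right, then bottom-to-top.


cube([20, 300, 1080]);
translate([20, 0, 0]) cube([960, 300, 20]);
translate([20, 0, 80]) cube([960, 300, 20]);
translate([20, 0, 860]) cube([960, 300, 20]);
translate([20, 0, 1060]) cube([960, 300, 20]);
translate([980, 0, 0]) cube([20, 300, 1080]);
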